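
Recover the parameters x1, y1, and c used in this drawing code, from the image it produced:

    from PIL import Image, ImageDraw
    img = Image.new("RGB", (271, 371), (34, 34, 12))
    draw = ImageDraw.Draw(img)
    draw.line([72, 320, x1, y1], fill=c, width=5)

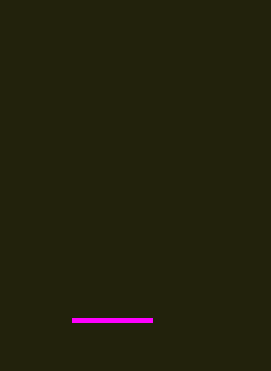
x1 = 152
y1 = 320
c = 'magenta'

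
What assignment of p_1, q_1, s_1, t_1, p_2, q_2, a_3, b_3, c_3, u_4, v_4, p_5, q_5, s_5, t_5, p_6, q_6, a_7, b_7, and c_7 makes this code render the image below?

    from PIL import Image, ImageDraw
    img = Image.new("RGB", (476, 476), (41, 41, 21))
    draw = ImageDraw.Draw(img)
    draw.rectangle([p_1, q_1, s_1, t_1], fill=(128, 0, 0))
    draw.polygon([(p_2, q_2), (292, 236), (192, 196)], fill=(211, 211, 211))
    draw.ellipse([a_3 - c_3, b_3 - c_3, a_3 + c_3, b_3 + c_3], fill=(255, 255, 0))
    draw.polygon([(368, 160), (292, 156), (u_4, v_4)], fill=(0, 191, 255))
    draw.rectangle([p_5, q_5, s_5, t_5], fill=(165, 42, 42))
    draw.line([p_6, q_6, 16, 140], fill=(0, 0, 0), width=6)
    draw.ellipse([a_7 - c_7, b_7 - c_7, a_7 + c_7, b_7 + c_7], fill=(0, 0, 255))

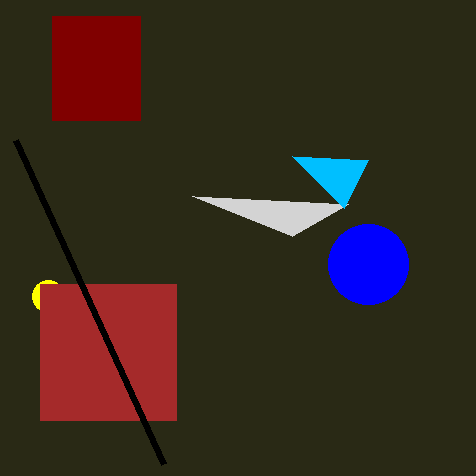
p_1 = 52
q_1 = 16
s_1 = 140
t_1 = 120
p_2 = 348
q_2 = 204
a_3 = 48
b_3 = 296
c_3 = 16
u_4 = 344
v_4 = 208
p_5 = 40
q_5 = 284
s_5 = 176
t_5 = 420
p_6 = 164
q_6 = 464
a_7 = 368
b_7 = 264
c_7 = 40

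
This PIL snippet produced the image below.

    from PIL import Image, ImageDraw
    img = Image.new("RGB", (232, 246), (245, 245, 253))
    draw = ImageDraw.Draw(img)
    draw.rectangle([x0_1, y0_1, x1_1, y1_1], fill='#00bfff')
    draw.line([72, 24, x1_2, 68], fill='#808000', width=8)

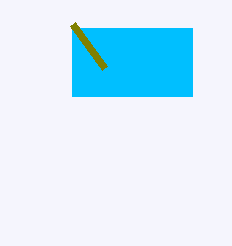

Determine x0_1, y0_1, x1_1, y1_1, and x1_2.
x0_1 = 72
y0_1 = 28
x1_1 = 192
y1_1 = 96
x1_2 = 104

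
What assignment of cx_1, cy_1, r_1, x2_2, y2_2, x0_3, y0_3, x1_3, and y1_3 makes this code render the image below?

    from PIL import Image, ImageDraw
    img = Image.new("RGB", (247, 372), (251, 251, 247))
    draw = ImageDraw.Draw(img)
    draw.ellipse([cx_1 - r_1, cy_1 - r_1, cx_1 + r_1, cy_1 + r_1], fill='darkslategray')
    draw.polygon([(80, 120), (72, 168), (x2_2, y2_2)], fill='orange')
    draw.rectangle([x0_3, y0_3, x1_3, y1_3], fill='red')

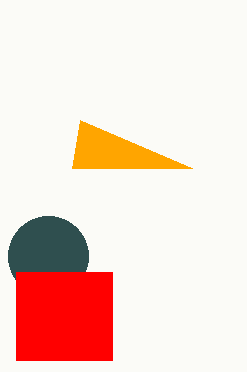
cx_1 = 48; cy_1 = 256; r_1 = 40; x2_2 = 192; y2_2 = 168; x0_3 = 16; y0_3 = 272; x1_3 = 112; y1_3 = 360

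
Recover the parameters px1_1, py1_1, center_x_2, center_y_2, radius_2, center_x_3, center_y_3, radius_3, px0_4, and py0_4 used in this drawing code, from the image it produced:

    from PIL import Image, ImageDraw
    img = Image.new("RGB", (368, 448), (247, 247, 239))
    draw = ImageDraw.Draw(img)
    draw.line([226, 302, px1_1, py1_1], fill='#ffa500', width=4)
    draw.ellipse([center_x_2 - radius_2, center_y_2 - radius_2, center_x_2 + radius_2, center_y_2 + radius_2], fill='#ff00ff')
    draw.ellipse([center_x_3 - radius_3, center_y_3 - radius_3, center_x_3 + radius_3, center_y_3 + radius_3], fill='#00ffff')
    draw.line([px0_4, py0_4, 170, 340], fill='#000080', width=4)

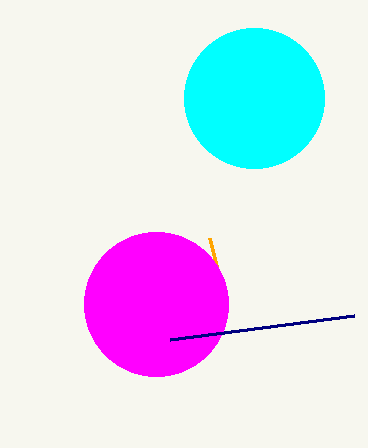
px1_1 = 210; py1_1 = 238; center_x_2 = 156; center_y_2 = 304; radius_2 = 72; center_x_3 = 254; center_y_3 = 98; radius_3 = 70; px0_4 = 354; py0_4 = 316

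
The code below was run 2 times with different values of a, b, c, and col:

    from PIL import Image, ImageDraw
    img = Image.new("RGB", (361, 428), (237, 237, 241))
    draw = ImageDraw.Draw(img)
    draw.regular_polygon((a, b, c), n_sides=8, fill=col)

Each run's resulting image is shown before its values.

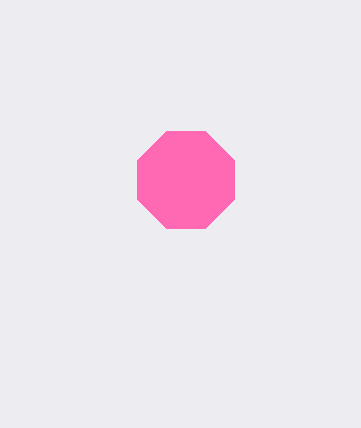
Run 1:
a = 186, b = 180, c = 52, col = 'hotpink'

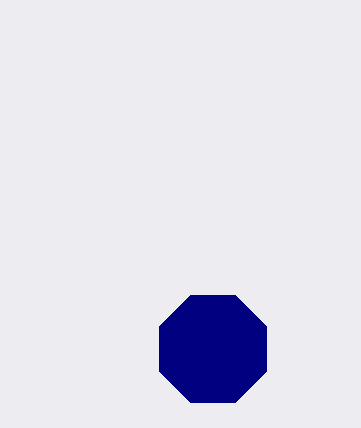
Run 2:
a = 213; b = 349; c = 58; col = 'navy'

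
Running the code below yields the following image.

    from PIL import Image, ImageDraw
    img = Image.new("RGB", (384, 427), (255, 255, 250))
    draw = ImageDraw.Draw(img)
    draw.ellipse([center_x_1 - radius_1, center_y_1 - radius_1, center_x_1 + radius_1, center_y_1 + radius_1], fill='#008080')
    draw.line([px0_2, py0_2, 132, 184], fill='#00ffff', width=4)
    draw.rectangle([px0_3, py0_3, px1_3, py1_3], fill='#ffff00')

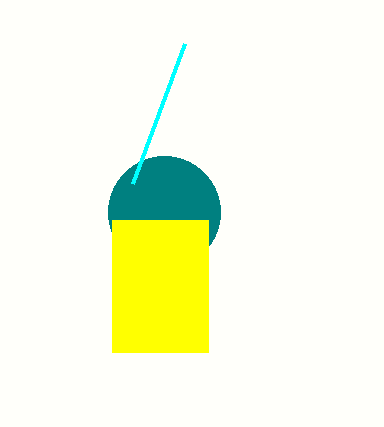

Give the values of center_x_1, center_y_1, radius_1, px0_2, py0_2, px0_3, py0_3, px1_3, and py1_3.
center_x_1 = 164, center_y_1 = 212, radius_1 = 56, px0_2 = 184, py0_2 = 44, px0_3 = 112, py0_3 = 220, px1_3 = 208, py1_3 = 352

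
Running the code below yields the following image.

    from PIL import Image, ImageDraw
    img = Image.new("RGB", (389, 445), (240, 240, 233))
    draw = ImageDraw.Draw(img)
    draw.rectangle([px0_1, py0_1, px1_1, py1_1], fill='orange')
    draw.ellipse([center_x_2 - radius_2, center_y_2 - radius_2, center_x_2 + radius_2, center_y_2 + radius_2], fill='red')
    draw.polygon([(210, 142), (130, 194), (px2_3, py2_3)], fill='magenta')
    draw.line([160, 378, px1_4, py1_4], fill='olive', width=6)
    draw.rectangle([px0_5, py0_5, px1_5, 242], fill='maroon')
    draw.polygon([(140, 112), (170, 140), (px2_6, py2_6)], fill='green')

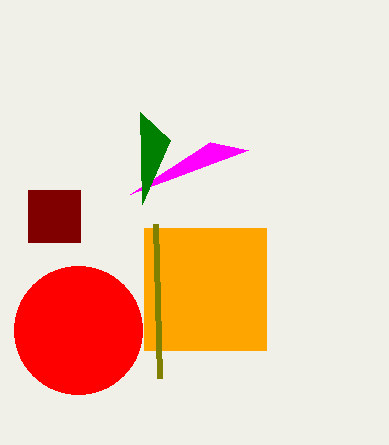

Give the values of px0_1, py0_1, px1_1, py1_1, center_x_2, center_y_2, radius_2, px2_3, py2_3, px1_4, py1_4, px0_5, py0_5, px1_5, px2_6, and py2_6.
px0_1 = 144
py0_1 = 228
px1_1 = 266
py1_1 = 350
center_x_2 = 78
center_y_2 = 330
radius_2 = 64
px2_3 = 248
py2_3 = 150
px1_4 = 156
py1_4 = 224
px0_5 = 28
py0_5 = 190
px1_5 = 80
px2_6 = 142
py2_6 = 204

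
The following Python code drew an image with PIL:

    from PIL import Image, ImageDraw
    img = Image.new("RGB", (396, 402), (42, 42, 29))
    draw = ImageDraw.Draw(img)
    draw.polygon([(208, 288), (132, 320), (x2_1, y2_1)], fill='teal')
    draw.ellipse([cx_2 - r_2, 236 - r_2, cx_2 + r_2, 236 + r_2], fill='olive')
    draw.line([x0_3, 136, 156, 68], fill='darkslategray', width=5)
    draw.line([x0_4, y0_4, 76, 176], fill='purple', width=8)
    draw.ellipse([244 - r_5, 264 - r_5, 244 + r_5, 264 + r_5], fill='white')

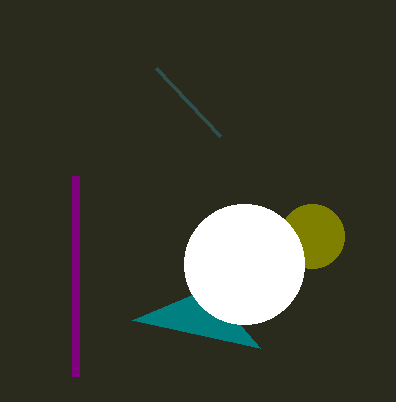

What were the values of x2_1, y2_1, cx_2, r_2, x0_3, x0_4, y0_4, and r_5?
x2_1 = 260, y2_1 = 348, cx_2 = 312, r_2 = 32, x0_3 = 220, x0_4 = 76, y0_4 = 376, r_5 = 60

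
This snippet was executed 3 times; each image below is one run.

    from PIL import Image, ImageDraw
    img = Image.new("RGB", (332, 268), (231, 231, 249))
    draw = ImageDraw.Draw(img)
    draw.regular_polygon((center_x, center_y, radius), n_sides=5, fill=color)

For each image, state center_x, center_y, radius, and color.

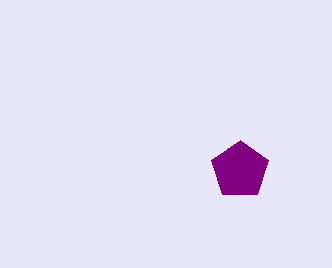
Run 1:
center_x = 240; center_y = 170; radius = 30; color = 'purple'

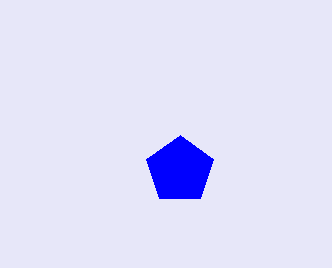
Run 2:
center_x = 180, center_y = 170, radius = 35, color = 'blue'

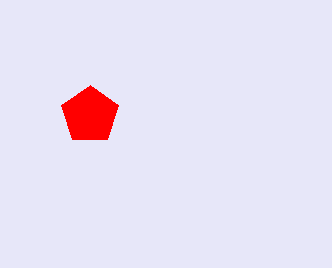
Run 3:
center_x = 90; center_y = 115; radius = 30; color = 'red'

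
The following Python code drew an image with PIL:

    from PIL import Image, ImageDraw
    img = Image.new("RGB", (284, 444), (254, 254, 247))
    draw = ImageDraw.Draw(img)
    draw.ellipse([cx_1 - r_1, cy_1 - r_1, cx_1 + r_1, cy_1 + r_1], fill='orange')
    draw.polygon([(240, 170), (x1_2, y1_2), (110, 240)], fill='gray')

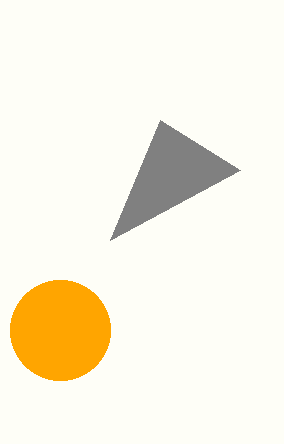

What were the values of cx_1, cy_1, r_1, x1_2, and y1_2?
cx_1 = 60; cy_1 = 330; r_1 = 50; x1_2 = 160; y1_2 = 120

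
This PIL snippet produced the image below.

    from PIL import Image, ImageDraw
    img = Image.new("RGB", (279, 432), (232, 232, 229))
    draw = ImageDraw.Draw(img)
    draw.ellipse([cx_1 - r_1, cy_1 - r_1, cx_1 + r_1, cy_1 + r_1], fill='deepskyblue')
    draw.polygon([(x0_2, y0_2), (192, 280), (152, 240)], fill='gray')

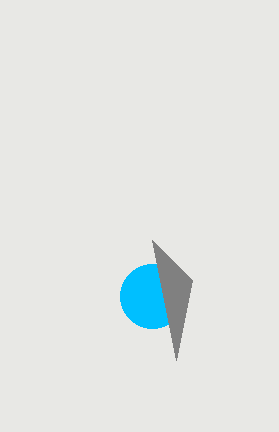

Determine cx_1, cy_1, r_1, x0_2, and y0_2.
cx_1 = 152, cy_1 = 296, r_1 = 32, x0_2 = 176, y0_2 = 360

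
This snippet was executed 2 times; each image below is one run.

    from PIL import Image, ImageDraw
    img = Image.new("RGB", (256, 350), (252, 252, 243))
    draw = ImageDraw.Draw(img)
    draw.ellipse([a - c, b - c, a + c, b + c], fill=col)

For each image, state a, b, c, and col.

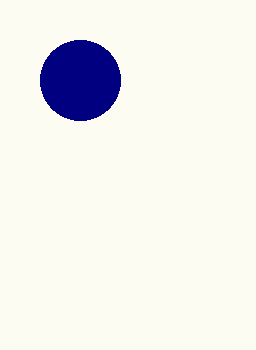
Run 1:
a = 80, b = 80, c = 40, col = 'navy'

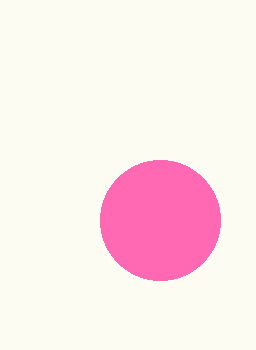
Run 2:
a = 160; b = 220; c = 60; col = 'hotpink'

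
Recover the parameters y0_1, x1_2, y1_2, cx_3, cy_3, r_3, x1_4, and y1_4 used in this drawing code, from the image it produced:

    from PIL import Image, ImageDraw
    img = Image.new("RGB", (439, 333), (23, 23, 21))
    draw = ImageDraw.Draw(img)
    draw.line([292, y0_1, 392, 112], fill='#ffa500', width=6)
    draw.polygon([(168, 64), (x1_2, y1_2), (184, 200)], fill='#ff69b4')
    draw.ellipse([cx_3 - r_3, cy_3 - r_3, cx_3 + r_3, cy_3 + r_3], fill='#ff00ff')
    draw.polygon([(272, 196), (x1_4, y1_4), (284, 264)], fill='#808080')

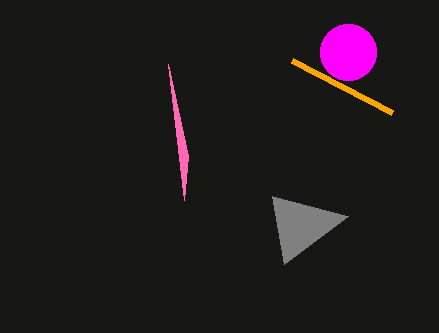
y0_1 = 60, x1_2 = 188, y1_2 = 156, cx_3 = 348, cy_3 = 52, r_3 = 28, x1_4 = 348, y1_4 = 216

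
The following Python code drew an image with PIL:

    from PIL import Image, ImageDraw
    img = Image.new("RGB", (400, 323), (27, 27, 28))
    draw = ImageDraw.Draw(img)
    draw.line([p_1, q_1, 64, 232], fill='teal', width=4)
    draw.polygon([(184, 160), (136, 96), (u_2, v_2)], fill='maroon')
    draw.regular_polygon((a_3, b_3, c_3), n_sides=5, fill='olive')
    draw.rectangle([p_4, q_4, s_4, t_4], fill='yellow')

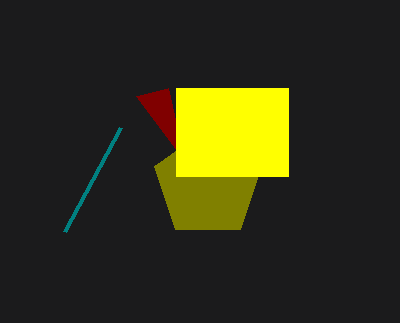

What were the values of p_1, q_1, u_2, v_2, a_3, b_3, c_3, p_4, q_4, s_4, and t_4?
p_1 = 120
q_1 = 128
u_2 = 168
v_2 = 88
a_3 = 208
b_3 = 184
c_3 = 56
p_4 = 176
q_4 = 88
s_4 = 288
t_4 = 176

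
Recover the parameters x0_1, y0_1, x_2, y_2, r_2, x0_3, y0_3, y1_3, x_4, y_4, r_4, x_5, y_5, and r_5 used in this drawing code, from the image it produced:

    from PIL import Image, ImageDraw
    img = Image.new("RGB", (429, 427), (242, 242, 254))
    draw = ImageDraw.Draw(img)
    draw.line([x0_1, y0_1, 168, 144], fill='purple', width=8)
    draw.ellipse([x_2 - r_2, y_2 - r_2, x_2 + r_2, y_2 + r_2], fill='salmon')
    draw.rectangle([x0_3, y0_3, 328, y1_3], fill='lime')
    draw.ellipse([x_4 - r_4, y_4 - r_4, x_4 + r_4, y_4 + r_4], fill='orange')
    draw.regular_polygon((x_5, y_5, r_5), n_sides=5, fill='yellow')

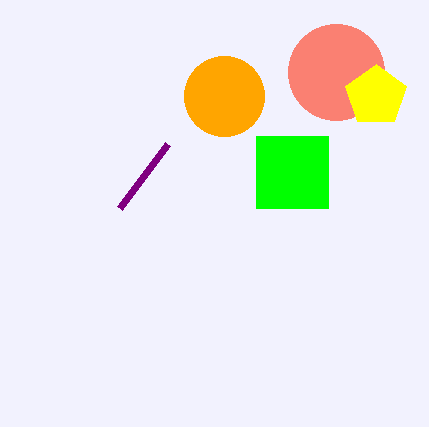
x0_1 = 120
y0_1 = 208
x_2 = 336
y_2 = 72
r_2 = 48
x0_3 = 256
y0_3 = 136
y1_3 = 208
x_4 = 224
y_4 = 96
r_4 = 40
x_5 = 376
y_5 = 96
r_5 = 32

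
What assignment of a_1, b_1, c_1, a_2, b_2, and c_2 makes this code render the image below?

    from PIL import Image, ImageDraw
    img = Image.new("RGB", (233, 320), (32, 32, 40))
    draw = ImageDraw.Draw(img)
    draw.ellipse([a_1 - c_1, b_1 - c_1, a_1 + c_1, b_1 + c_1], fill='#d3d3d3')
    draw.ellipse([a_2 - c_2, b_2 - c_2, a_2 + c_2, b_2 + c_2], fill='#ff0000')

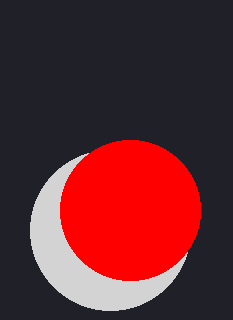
a_1 = 110; b_1 = 230; c_1 = 80; a_2 = 130; b_2 = 210; c_2 = 70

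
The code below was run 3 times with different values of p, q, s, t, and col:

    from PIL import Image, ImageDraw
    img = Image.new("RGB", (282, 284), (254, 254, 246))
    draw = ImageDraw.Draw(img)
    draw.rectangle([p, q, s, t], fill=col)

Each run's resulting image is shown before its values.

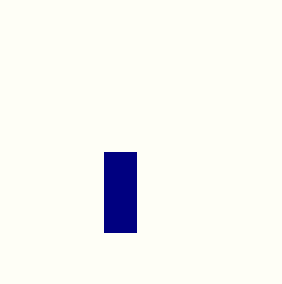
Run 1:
p = 104; q = 152; s = 136; t = 232; col = 'navy'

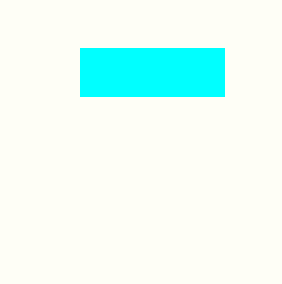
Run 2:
p = 80; q = 48; s = 224; t = 96; col = 'cyan'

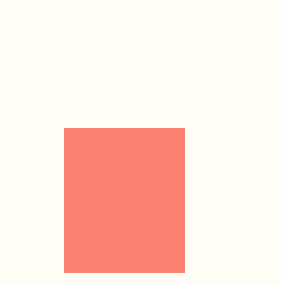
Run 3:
p = 64
q = 128
s = 184
t = 272
col = 'salmon'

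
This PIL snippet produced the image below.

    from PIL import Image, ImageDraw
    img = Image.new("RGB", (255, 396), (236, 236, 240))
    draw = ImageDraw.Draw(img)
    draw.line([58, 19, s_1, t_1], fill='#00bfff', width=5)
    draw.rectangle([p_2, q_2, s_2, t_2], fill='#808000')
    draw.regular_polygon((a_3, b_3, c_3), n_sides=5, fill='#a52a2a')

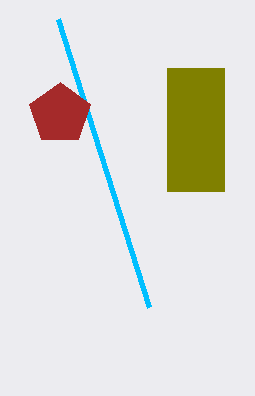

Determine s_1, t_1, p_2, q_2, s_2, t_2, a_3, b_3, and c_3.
s_1 = 149
t_1 = 307
p_2 = 167
q_2 = 68
s_2 = 224
t_2 = 191
a_3 = 60
b_3 = 114
c_3 = 32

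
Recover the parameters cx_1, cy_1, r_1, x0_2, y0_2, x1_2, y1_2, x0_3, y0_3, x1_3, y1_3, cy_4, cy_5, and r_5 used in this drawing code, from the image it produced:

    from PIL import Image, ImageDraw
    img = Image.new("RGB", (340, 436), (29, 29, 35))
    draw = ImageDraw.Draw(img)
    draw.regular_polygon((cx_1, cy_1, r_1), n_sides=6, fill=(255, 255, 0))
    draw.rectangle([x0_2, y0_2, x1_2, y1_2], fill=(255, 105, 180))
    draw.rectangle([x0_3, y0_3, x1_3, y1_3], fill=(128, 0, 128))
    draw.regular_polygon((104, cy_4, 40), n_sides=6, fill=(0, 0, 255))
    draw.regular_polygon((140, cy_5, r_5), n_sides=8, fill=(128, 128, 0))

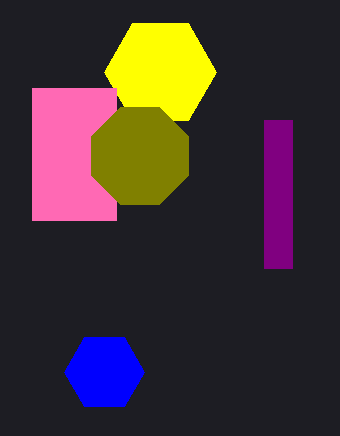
cx_1 = 160; cy_1 = 72; r_1 = 56; x0_2 = 32; y0_2 = 88; x1_2 = 116; y1_2 = 220; x0_3 = 264; y0_3 = 120; x1_3 = 292; y1_3 = 268; cy_4 = 372; cy_5 = 156; r_5 = 52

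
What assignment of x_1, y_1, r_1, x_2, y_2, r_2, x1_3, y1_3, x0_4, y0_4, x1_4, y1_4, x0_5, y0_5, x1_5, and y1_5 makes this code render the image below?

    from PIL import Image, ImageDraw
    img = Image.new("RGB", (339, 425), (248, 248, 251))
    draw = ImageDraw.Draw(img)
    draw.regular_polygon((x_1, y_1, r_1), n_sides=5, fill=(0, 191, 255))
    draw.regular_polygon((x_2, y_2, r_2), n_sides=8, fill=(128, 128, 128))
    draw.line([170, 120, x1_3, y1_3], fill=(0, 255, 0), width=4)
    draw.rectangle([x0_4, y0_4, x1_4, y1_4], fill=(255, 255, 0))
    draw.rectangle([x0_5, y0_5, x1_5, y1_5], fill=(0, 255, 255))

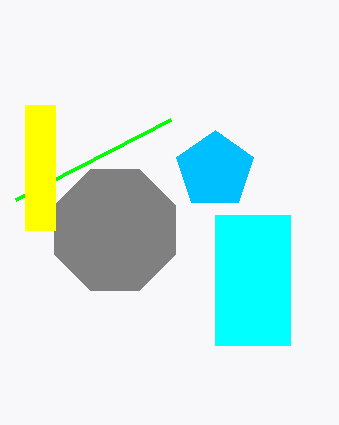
x_1 = 215; y_1 = 170; r_1 = 40; x_2 = 115; y_2 = 230; r_2 = 65; x1_3 = 15; y1_3 = 200; x0_4 = 25; y0_4 = 105; x1_4 = 55; y1_4 = 230; x0_5 = 215; y0_5 = 215; x1_5 = 290; y1_5 = 345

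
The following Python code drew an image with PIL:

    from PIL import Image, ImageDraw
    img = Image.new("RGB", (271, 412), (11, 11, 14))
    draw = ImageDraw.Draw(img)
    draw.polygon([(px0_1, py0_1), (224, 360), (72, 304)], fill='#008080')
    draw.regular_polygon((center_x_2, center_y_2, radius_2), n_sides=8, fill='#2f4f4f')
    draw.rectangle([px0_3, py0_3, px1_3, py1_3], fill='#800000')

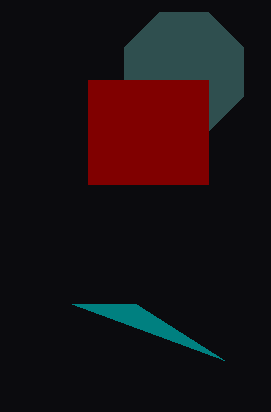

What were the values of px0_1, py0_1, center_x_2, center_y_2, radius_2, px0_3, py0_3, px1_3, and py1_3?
px0_1 = 136
py0_1 = 304
center_x_2 = 184
center_y_2 = 72
radius_2 = 64
px0_3 = 88
py0_3 = 80
px1_3 = 208
py1_3 = 184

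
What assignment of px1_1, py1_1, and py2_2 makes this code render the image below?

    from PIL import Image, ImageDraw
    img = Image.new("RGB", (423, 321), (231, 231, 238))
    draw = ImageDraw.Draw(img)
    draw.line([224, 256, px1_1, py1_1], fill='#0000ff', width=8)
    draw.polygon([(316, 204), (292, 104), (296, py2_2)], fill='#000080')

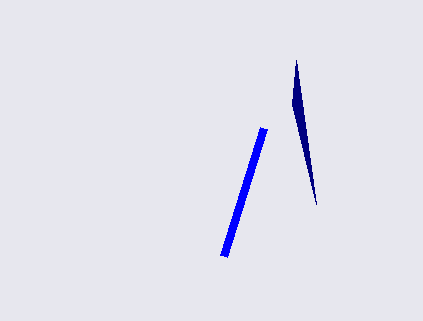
px1_1 = 264
py1_1 = 128
py2_2 = 60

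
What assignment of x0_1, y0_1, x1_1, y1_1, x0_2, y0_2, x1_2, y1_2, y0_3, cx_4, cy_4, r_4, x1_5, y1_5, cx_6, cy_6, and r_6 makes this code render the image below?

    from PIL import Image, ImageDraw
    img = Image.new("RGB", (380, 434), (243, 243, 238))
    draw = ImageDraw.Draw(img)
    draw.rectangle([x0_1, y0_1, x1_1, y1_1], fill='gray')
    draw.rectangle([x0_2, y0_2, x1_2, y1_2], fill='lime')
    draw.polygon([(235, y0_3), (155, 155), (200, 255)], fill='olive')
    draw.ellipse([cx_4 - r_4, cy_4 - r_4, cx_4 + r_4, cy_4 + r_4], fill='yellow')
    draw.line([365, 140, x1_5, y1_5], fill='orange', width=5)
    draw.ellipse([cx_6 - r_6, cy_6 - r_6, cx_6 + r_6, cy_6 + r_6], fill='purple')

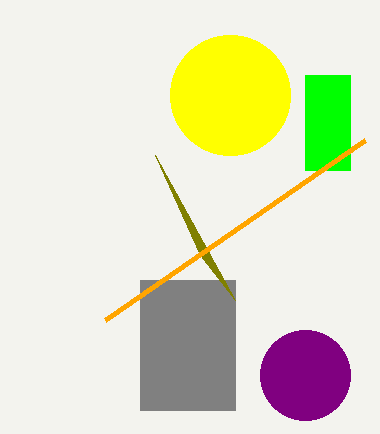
x0_1 = 140
y0_1 = 280
x1_1 = 235
y1_1 = 410
x0_2 = 305
y0_2 = 75
x1_2 = 350
y1_2 = 170
y0_3 = 300
cx_4 = 230
cy_4 = 95
r_4 = 60
x1_5 = 105
y1_5 = 320
cx_6 = 305
cy_6 = 375
r_6 = 45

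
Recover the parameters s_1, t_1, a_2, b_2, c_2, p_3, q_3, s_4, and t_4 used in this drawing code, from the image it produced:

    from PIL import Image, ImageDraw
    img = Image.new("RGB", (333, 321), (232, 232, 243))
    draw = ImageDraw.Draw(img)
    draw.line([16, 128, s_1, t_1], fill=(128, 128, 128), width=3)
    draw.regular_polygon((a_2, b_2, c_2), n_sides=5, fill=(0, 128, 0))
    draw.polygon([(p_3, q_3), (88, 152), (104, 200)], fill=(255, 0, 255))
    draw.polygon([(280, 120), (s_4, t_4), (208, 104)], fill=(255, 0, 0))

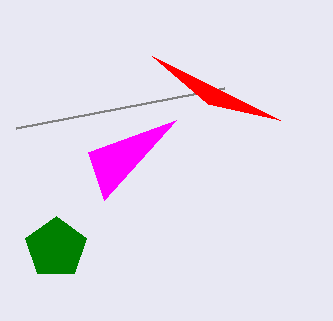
s_1 = 224; t_1 = 88; a_2 = 56; b_2 = 248; c_2 = 32; p_3 = 176; q_3 = 120; s_4 = 152; t_4 = 56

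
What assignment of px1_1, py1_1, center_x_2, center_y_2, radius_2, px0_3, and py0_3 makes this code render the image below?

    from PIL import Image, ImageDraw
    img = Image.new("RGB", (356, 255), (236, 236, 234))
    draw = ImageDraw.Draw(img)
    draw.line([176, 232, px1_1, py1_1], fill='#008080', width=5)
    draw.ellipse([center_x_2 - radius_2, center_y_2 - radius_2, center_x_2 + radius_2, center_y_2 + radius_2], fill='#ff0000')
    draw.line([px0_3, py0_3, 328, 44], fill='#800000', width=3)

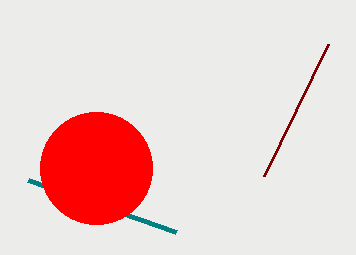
px1_1 = 28; py1_1 = 180; center_x_2 = 96; center_y_2 = 168; radius_2 = 56; px0_3 = 264; py0_3 = 176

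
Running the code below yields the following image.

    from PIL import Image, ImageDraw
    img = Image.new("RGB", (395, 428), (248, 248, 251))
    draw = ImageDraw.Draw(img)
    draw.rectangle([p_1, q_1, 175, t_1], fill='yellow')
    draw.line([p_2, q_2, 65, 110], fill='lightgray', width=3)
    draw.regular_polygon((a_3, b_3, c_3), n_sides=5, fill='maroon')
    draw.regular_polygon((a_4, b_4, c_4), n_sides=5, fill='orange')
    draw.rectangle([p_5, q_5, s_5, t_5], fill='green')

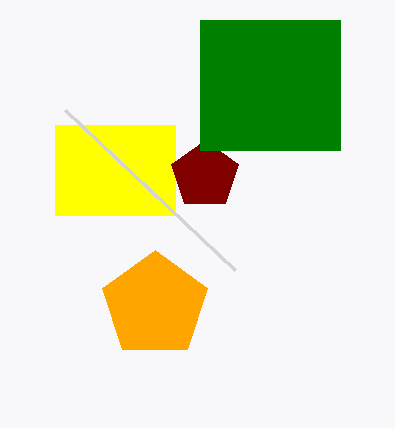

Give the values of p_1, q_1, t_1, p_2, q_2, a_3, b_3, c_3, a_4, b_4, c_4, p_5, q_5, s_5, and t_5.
p_1 = 55
q_1 = 125
t_1 = 215
p_2 = 235
q_2 = 270
a_3 = 205
b_3 = 175
c_3 = 35
a_4 = 155
b_4 = 305
c_4 = 55
p_5 = 200
q_5 = 20
s_5 = 340
t_5 = 150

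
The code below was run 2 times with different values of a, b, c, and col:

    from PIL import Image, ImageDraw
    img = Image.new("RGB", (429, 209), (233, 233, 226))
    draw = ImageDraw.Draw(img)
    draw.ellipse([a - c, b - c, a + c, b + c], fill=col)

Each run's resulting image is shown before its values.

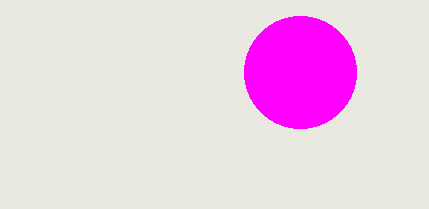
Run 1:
a = 300; b = 72; c = 56; col = 'magenta'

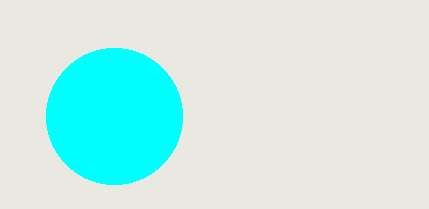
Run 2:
a = 114
b = 116
c = 68
col = 'cyan'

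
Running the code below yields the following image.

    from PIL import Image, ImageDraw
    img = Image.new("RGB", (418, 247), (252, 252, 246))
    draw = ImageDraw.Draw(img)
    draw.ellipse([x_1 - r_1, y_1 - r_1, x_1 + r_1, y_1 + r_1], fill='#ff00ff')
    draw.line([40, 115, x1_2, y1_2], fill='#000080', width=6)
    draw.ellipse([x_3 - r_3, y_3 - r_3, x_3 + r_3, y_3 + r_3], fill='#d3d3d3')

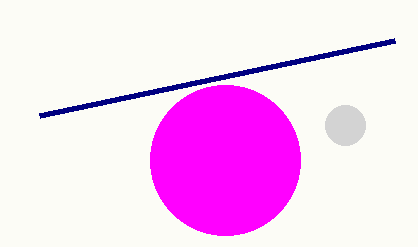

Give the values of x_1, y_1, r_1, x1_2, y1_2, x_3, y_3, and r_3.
x_1 = 225; y_1 = 160; r_1 = 75; x1_2 = 395; y1_2 = 40; x_3 = 345; y_3 = 125; r_3 = 20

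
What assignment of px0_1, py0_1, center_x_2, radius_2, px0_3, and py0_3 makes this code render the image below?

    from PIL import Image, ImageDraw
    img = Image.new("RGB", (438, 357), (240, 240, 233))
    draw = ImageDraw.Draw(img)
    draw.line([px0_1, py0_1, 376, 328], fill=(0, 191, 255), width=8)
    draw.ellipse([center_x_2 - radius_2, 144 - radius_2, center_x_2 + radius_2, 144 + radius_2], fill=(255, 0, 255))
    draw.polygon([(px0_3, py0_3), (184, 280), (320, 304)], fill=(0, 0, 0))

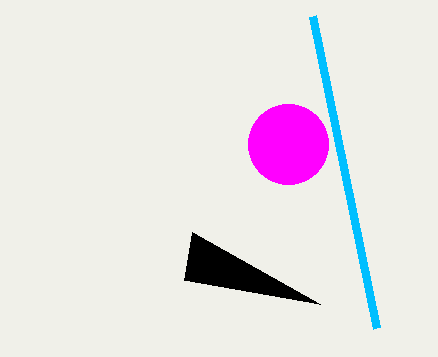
px0_1 = 312; py0_1 = 16; center_x_2 = 288; radius_2 = 40; px0_3 = 192; py0_3 = 232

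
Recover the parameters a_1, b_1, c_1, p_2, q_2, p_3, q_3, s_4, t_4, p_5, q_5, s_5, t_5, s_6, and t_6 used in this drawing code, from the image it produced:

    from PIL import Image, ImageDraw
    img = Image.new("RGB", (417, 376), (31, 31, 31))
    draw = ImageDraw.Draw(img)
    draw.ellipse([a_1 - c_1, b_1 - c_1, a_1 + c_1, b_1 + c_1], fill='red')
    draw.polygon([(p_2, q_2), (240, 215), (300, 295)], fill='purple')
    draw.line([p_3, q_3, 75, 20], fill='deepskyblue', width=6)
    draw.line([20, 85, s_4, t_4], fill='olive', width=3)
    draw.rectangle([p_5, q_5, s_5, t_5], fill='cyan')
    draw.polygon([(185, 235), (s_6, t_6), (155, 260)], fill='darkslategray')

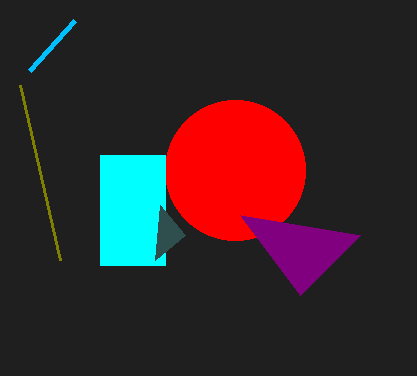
a_1 = 235; b_1 = 170; c_1 = 70; p_2 = 360; q_2 = 235; p_3 = 30; q_3 = 70; s_4 = 60; t_4 = 260; p_5 = 100; q_5 = 155; s_5 = 165; t_5 = 265; s_6 = 160; t_6 = 205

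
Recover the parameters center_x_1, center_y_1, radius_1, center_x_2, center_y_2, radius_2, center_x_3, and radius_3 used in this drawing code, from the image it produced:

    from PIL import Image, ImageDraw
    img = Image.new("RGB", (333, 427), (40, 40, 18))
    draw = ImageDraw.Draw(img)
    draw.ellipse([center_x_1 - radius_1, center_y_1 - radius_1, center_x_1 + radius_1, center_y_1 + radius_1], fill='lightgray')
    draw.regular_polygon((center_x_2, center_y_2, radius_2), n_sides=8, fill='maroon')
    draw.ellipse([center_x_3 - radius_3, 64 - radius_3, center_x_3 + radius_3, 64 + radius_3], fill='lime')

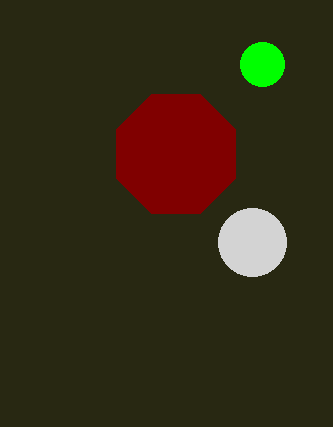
center_x_1 = 252; center_y_1 = 242; radius_1 = 34; center_x_2 = 176; center_y_2 = 154; radius_2 = 64; center_x_3 = 262; radius_3 = 22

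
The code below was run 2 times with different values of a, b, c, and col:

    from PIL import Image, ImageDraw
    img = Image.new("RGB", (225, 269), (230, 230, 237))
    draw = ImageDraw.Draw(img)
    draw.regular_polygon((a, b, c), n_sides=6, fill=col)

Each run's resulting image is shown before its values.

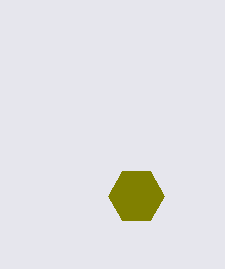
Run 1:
a = 136; b = 196; c = 28; col = 'olive'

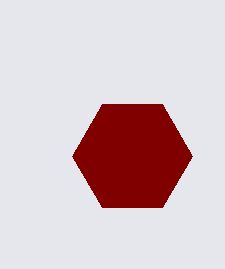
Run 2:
a = 132; b = 156; c = 60; col = 'maroon'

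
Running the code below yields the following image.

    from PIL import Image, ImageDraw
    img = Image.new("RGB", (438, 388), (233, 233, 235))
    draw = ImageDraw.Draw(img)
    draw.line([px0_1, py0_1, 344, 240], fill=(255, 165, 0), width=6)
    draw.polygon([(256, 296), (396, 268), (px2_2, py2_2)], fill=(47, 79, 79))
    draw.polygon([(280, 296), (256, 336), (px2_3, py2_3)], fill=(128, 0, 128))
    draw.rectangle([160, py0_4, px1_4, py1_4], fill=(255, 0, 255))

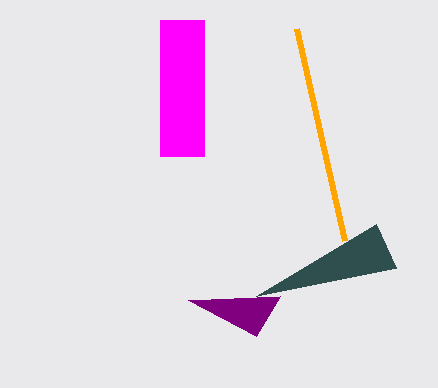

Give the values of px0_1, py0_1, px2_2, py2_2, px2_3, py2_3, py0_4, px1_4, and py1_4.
px0_1 = 296; py0_1 = 28; px2_2 = 376; py2_2 = 224; px2_3 = 188; py2_3 = 300; py0_4 = 20; px1_4 = 204; py1_4 = 156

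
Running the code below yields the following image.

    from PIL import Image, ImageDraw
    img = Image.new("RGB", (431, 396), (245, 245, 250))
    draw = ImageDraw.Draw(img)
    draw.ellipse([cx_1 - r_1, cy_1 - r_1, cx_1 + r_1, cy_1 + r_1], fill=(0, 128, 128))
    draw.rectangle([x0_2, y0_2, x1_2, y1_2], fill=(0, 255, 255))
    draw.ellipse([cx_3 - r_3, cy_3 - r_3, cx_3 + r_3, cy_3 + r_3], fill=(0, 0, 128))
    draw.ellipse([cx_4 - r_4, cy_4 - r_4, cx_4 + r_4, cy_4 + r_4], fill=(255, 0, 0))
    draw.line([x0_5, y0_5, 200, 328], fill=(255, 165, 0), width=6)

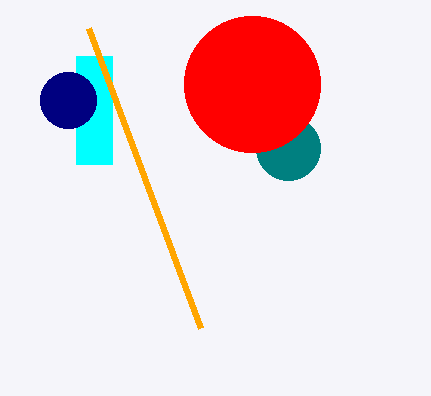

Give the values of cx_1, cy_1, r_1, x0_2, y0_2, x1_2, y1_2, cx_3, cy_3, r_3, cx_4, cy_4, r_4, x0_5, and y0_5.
cx_1 = 288, cy_1 = 148, r_1 = 32, x0_2 = 76, y0_2 = 56, x1_2 = 112, y1_2 = 164, cx_3 = 68, cy_3 = 100, r_3 = 28, cx_4 = 252, cy_4 = 84, r_4 = 68, x0_5 = 88, y0_5 = 28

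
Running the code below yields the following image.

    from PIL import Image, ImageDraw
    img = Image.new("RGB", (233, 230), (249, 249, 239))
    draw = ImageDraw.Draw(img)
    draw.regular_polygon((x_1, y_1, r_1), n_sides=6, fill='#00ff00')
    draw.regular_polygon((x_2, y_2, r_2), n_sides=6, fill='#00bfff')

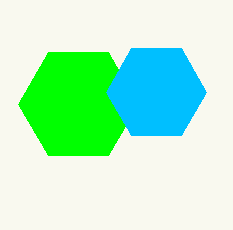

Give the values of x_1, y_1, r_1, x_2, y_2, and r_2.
x_1 = 78
y_1 = 104
r_1 = 60
x_2 = 156
y_2 = 92
r_2 = 50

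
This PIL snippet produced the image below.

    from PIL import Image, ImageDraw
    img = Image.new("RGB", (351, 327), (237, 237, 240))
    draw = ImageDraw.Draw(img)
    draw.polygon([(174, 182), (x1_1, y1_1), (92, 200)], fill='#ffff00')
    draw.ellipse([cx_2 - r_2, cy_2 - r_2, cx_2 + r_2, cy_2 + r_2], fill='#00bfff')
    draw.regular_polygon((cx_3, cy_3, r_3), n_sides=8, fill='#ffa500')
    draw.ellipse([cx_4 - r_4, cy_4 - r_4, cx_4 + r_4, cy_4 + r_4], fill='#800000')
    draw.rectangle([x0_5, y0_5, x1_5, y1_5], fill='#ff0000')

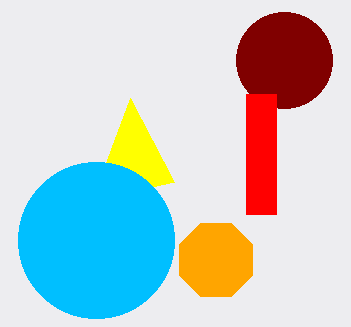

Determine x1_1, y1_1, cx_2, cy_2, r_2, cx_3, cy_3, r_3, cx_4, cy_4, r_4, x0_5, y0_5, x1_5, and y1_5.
x1_1 = 130; y1_1 = 98; cx_2 = 96; cy_2 = 240; r_2 = 78; cx_3 = 216; cy_3 = 260; r_3 = 40; cx_4 = 284; cy_4 = 60; r_4 = 48; x0_5 = 246; y0_5 = 94; x1_5 = 276; y1_5 = 214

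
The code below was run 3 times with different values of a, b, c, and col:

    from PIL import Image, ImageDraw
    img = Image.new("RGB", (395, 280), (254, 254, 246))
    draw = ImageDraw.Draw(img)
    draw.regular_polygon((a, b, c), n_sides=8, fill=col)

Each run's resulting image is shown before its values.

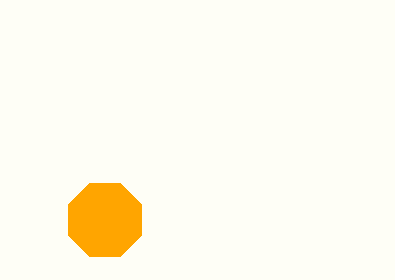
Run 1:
a = 105
b = 220
c = 40
col = 'orange'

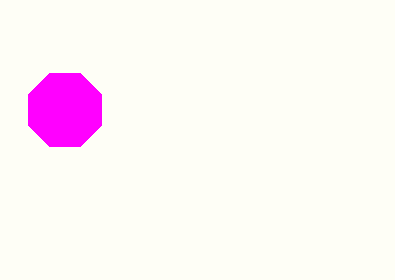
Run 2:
a = 65; b = 110; c = 40; col = 'magenta'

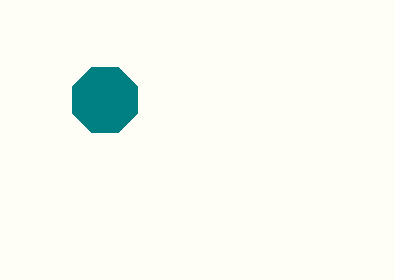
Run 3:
a = 105
b = 100
c = 35
col = 'teal'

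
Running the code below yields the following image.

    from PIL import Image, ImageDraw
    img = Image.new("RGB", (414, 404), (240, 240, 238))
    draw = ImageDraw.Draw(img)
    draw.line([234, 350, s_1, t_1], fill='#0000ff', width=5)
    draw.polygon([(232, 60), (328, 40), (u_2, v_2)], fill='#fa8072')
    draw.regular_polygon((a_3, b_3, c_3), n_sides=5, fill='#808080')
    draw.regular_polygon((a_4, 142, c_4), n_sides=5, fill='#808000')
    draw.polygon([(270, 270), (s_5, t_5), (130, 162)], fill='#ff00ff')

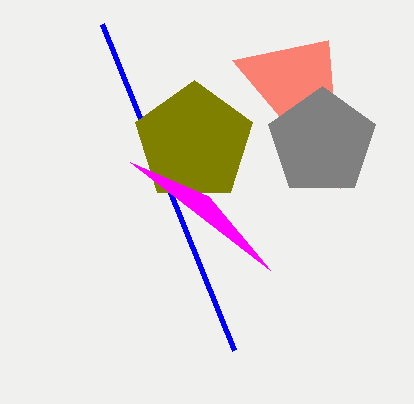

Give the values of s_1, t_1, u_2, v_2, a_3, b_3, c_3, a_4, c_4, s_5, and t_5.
s_1 = 102; t_1 = 24; u_2 = 340; v_2 = 188; a_3 = 322; b_3 = 142; c_3 = 56; a_4 = 194; c_4 = 62; s_5 = 208; t_5 = 196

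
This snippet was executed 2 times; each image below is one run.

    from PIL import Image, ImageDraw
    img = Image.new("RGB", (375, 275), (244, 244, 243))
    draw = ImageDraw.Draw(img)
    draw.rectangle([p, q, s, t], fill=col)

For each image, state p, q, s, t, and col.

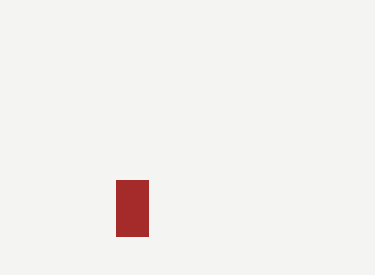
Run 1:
p = 116
q = 180
s = 148
t = 236
col = 'brown'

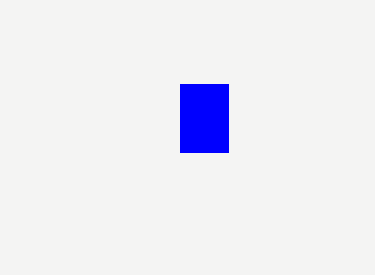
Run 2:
p = 180; q = 84; s = 228; t = 152; col = 'blue'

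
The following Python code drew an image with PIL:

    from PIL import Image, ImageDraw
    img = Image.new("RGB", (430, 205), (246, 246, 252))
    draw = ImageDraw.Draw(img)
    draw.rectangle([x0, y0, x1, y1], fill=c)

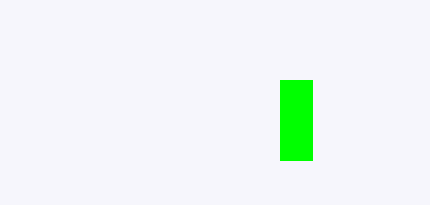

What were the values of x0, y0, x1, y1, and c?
x0 = 280
y0 = 80
x1 = 312
y1 = 160
c = 'lime'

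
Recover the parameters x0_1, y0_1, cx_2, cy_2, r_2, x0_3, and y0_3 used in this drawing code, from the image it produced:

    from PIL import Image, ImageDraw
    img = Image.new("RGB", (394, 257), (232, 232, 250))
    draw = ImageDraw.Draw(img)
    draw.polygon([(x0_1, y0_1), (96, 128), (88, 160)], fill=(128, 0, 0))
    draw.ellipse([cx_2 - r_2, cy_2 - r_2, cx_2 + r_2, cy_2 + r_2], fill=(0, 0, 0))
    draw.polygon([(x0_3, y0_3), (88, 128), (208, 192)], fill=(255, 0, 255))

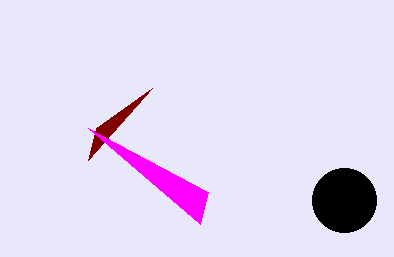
x0_1 = 152
y0_1 = 88
cx_2 = 344
cy_2 = 200
r_2 = 32
x0_3 = 200
y0_3 = 224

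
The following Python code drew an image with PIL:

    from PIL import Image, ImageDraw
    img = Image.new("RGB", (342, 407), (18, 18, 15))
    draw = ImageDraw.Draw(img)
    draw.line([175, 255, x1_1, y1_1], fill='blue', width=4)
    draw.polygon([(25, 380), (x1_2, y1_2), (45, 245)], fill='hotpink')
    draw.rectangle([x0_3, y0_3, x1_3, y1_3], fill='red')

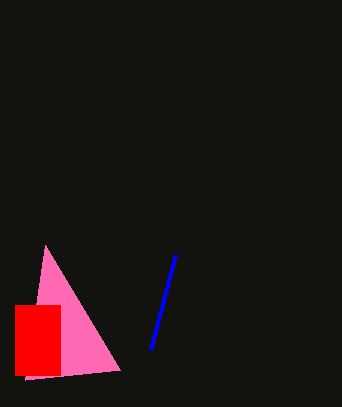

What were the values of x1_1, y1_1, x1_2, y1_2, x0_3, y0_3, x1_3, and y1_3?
x1_1 = 150; y1_1 = 350; x1_2 = 120; y1_2 = 370; x0_3 = 15; y0_3 = 305; x1_3 = 60; y1_3 = 375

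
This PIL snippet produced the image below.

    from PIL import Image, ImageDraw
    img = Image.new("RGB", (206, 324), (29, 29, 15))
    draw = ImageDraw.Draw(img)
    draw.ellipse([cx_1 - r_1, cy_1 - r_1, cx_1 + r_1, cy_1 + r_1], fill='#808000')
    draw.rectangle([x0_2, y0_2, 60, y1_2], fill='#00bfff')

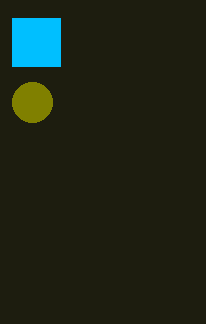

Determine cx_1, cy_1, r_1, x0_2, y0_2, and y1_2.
cx_1 = 32; cy_1 = 102; r_1 = 20; x0_2 = 12; y0_2 = 18; y1_2 = 66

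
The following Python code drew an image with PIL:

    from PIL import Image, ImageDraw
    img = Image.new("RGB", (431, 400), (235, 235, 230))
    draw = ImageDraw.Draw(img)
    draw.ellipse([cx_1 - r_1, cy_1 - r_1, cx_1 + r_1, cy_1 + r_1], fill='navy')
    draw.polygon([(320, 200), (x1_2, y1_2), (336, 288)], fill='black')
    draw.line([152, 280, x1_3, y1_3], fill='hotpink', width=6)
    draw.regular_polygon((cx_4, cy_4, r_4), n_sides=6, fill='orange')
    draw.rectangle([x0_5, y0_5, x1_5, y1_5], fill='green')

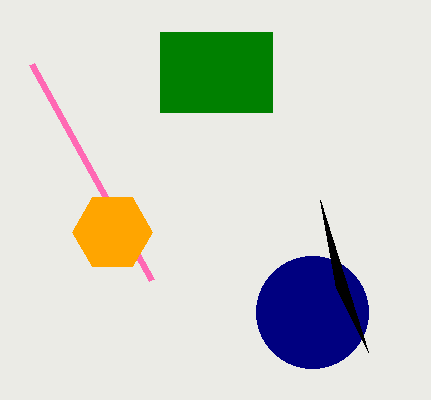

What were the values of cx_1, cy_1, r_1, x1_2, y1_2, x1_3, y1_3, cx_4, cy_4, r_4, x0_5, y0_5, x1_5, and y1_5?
cx_1 = 312, cy_1 = 312, r_1 = 56, x1_2 = 368, y1_2 = 352, x1_3 = 32, y1_3 = 64, cx_4 = 112, cy_4 = 232, r_4 = 40, x0_5 = 160, y0_5 = 32, x1_5 = 272, y1_5 = 112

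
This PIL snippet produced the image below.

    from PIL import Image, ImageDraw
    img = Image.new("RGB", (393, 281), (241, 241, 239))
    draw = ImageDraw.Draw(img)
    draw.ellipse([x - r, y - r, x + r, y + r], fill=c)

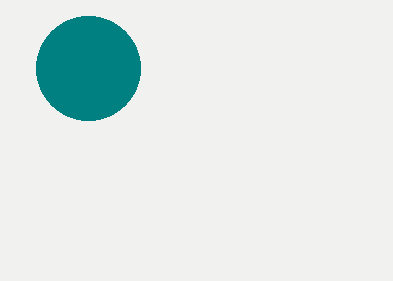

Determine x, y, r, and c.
x = 88; y = 68; r = 52; c = 'teal'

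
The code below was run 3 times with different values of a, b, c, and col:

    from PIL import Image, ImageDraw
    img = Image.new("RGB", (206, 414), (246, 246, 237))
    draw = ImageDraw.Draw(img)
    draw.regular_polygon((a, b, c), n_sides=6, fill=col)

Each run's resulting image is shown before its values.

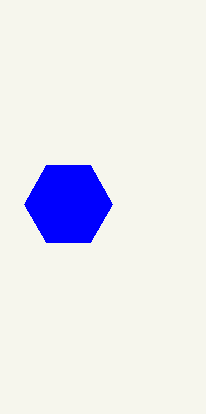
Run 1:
a = 68
b = 204
c = 44
col = 'blue'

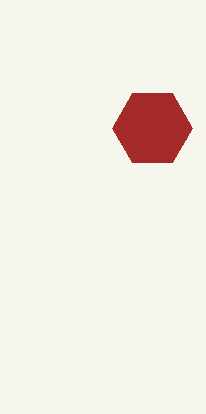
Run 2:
a = 152; b = 128; c = 40; col = 'brown'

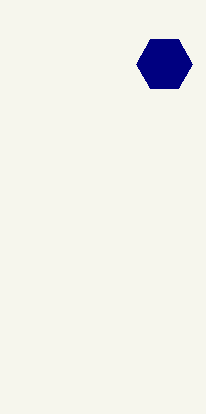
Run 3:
a = 164
b = 64
c = 28
col = 'navy'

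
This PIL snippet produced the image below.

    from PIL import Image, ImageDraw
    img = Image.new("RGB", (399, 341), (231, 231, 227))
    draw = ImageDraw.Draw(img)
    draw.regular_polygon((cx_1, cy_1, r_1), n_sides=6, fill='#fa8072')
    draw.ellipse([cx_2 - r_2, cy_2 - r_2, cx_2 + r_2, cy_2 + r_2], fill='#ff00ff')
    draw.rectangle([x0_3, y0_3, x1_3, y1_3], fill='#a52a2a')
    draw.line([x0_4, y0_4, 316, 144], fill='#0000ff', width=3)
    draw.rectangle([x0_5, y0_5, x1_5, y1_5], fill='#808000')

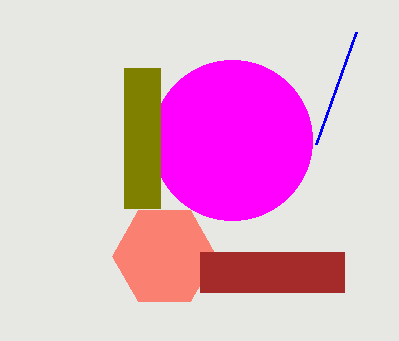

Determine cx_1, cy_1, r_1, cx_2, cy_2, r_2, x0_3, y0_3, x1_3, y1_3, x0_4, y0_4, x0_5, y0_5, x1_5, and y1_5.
cx_1 = 164
cy_1 = 256
r_1 = 52
cx_2 = 232
cy_2 = 140
r_2 = 80
x0_3 = 200
y0_3 = 252
x1_3 = 344
y1_3 = 292
x0_4 = 356
y0_4 = 32
x0_5 = 124
y0_5 = 68
x1_5 = 160
y1_5 = 208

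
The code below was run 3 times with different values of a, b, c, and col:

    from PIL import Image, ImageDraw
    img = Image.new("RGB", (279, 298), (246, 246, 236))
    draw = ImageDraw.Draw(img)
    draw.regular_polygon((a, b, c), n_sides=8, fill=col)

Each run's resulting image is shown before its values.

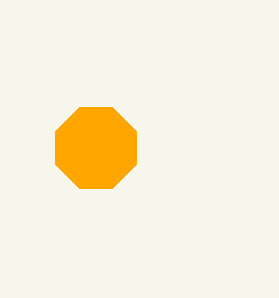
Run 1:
a = 96, b = 148, c = 44, col = 'orange'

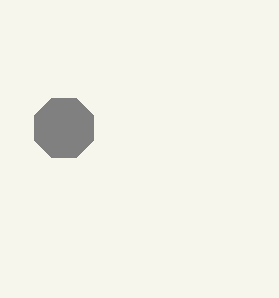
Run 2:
a = 64
b = 128
c = 32
col = 'gray'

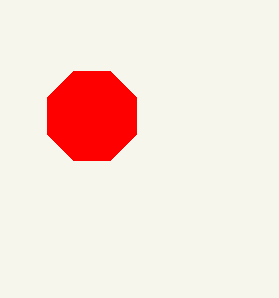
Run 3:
a = 92
b = 116
c = 48
col = 'red'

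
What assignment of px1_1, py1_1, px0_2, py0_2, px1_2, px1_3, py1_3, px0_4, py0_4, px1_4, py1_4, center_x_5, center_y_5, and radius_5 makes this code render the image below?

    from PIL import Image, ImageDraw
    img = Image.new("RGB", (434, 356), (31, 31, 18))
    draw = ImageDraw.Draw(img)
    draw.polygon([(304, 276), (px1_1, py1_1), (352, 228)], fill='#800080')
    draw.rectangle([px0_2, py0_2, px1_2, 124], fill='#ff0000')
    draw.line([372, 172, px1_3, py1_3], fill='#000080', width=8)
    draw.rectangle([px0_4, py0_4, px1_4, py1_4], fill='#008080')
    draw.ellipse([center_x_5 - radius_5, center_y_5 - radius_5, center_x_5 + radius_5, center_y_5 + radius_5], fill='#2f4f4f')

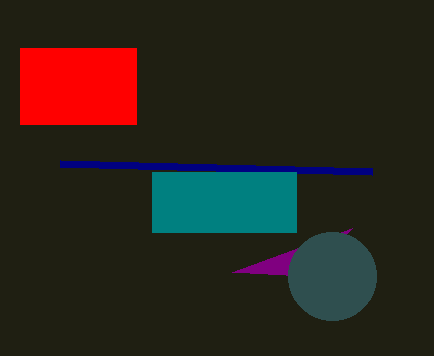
px1_1 = 232
py1_1 = 272
px0_2 = 20
py0_2 = 48
px1_2 = 136
px1_3 = 60
py1_3 = 164
px0_4 = 152
py0_4 = 172
px1_4 = 296
py1_4 = 232
center_x_5 = 332
center_y_5 = 276
radius_5 = 44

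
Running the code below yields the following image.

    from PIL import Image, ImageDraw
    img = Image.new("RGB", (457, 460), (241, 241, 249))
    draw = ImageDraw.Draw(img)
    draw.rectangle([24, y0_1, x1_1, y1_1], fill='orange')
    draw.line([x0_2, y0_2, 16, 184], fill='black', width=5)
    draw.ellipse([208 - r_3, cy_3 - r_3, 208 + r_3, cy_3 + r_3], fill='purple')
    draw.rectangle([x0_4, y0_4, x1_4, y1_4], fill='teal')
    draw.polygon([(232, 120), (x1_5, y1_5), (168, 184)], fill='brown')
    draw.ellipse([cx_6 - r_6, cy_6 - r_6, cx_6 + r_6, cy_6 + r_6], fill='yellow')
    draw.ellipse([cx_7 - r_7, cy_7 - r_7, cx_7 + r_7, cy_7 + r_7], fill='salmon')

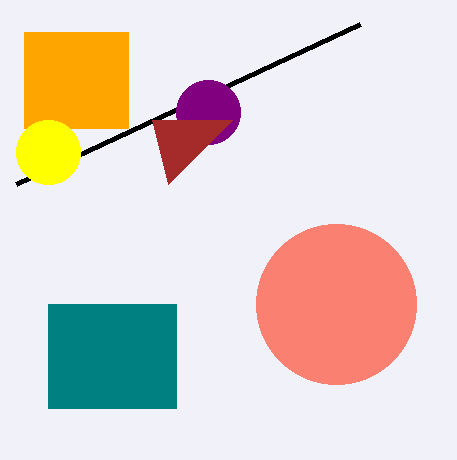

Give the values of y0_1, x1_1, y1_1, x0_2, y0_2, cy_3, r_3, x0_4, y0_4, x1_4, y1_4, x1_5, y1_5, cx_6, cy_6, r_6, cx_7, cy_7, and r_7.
y0_1 = 32
x1_1 = 128
y1_1 = 128
x0_2 = 360
y0_2 = 24
cy_3 = 112
r_3 = 32
x0_4 = 48
y0_4 = 304
x1_4 = 176
y1_4 = 408
x1_5 = 152
y1_5 = 120
cx_6 = 48
cy_6 = 152
r_6 = 32
cx_7 = 336
cy_7 = 304
r_7 = 80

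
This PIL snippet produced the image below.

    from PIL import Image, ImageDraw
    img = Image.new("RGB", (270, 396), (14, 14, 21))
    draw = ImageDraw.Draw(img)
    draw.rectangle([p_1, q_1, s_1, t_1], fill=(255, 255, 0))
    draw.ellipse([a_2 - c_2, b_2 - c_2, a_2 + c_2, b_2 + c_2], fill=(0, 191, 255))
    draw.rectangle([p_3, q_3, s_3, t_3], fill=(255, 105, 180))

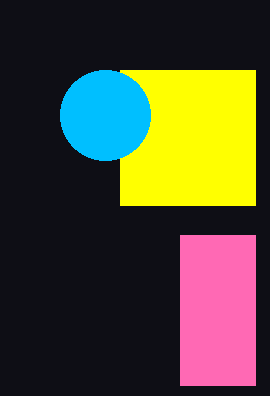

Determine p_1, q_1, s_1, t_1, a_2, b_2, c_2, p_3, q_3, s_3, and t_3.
p_1 = 120, q_1 = 70, s_1 = 255, t_1 = 205, a_2 = 105, b_2 = 115, c_2 = 45, p_3 = 180, q_3 = 235, s_3 = 255, t_3 = 385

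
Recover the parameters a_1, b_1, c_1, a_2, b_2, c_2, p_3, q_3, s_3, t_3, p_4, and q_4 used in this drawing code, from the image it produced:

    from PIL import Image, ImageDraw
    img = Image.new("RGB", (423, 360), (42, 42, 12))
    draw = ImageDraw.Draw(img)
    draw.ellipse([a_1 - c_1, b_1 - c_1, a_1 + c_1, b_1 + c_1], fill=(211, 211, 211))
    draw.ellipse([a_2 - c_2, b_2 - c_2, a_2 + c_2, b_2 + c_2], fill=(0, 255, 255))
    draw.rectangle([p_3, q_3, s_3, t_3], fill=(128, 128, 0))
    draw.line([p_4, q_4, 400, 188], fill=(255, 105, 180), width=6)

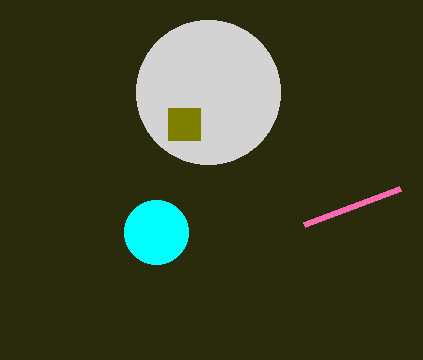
a_1 = 208
b_1 = 92
c_1 = 72
a_2 = 156
b_2 = 232
c_2 = 32
p_3 = 168
q_3 = 108
s_3 = 200
t_3 = 140
p_4 = 304
q_4 = 224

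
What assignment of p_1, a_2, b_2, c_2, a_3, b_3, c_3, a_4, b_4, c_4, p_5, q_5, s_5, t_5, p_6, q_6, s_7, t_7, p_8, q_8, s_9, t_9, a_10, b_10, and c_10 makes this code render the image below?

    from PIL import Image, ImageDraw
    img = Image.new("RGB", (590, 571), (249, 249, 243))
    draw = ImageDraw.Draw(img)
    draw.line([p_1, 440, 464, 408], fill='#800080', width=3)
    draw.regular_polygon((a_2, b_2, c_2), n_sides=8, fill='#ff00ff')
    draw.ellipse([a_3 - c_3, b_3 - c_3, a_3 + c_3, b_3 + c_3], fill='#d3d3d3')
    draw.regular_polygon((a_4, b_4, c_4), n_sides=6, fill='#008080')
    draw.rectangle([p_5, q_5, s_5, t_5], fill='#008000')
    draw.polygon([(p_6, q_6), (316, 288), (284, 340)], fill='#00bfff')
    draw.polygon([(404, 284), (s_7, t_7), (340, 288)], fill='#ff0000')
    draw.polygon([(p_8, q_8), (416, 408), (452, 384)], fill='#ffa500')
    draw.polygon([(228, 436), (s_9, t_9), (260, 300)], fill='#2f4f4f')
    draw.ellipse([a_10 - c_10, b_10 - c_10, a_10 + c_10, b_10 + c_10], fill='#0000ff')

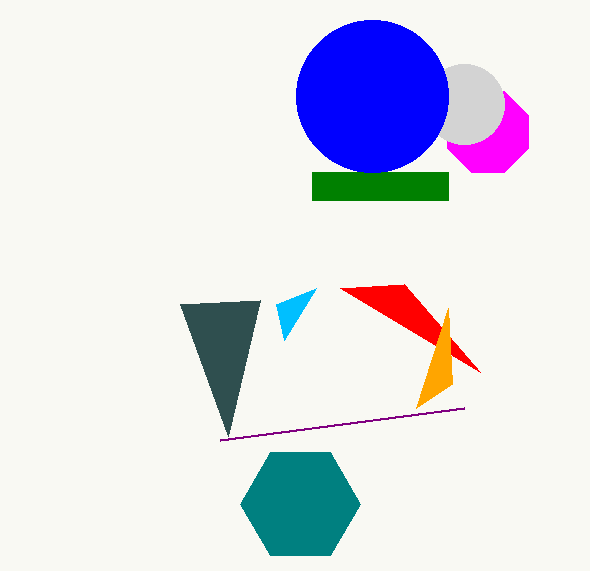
p_1 = 220
a_2 = 488
b_2 = 132
c_2 = 44
a_3 = 464
b_3 = 104
c_3 = 40
a_4 = 300
b_4 = 504
c_4 = 60
p_5 = 312
q_5 = 172
s_5 = 448
t_5 = 200
p_6 = 276
q_6 = 304
s_7 = 480
t_7 = 372
p_8 = 448
q_8 = 308
s_9 = 180
t_9 = 304
a_10 = 372
b_10 = 96
c_10 = 76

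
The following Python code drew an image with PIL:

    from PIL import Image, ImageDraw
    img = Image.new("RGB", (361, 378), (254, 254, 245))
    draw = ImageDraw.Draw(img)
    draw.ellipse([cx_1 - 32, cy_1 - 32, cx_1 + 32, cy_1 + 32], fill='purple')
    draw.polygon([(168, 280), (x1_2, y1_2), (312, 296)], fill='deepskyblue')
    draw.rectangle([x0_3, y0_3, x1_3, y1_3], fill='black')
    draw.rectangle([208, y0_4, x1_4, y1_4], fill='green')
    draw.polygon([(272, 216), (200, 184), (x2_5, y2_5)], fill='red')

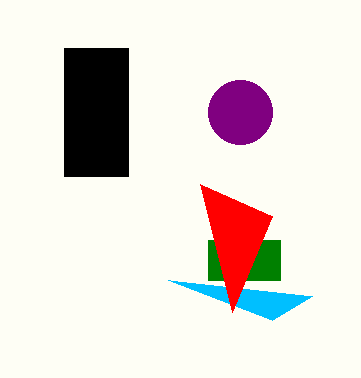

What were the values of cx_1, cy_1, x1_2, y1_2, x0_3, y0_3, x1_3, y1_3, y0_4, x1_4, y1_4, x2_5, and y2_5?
cx_1 = 240; cy_1 = 112; x1_2 = 272; y1_2 = 320; x0_3 = 64; y0_3 = 48; x1_3 = 128; y1_3 = 176; y0_4 = 240; x1_4 = 280; y1_4 = 280; x2_5 = 232; y2_5 = 312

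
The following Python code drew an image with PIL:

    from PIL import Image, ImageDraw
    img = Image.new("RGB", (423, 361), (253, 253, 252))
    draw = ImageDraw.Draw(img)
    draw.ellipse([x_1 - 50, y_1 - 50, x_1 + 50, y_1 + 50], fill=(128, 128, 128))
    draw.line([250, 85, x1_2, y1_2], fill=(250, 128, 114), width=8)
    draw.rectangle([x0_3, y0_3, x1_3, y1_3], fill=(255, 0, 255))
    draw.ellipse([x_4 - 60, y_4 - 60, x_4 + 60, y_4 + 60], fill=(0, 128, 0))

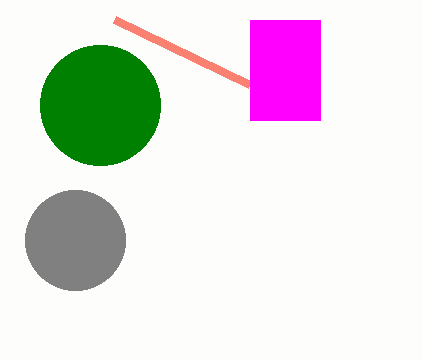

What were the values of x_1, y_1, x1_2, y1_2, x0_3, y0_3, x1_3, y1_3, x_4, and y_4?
x_1 = 75
y_1 = 240
x1_2 = 115
y1_2 = 20
x0_3 = 250
y0_3 = 20
x1_3 = 320
y1_3 = 120
x_4 = 100
y_4 = 105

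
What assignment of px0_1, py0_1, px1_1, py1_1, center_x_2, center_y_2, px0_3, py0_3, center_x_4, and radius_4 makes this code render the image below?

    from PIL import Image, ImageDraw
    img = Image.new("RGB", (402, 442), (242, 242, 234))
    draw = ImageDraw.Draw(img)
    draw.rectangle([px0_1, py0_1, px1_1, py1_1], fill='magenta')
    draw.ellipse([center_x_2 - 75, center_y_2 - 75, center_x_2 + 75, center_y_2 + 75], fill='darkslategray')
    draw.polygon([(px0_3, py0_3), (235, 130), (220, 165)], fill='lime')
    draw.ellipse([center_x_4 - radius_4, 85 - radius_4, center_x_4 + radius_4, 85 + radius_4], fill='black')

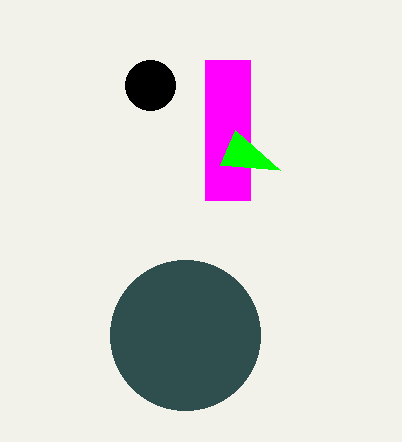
px0_1 = 205
py0_1 = 60
px1_1 = 250
py1_1 = 200
center_x_2 = 185
center_y_2 = 335
px0_3 = 280
py0_3 = 170
center_x_4 = 150
radius_4 = 25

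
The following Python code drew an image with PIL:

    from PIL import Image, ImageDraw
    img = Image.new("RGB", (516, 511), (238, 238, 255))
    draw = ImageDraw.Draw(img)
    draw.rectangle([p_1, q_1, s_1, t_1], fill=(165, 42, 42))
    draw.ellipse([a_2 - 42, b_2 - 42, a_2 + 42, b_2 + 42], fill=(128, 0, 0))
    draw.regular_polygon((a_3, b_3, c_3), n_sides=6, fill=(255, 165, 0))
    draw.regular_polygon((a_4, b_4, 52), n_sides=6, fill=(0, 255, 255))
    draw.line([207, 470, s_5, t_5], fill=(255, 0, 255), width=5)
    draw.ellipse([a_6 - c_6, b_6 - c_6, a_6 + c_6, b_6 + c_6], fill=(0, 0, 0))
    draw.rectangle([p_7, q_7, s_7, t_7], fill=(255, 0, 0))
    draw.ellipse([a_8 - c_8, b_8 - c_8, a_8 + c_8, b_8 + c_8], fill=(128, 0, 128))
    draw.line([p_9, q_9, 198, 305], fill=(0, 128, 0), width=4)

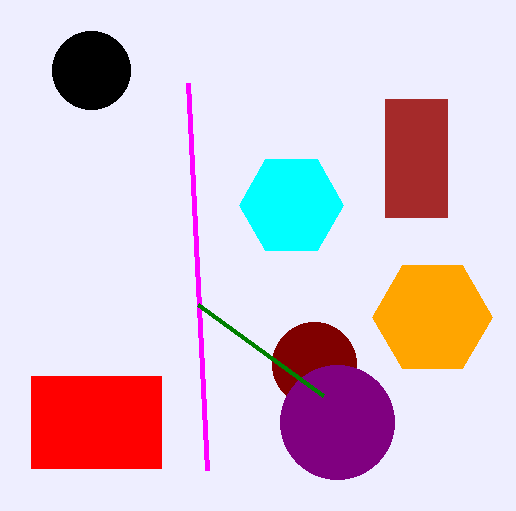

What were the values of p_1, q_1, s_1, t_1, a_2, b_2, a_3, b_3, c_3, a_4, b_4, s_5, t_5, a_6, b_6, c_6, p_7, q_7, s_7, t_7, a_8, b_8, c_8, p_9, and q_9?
p_1 = 385; q_1 = 99; s_1 = 447; t_1 = 217; a_2 = 314; b_2 = 364; a_3 = 432; b_3 = 317; c_3 = 60; a_4 = 291; b_4 = 205; s_5 = 188; t_5 = 83; a_6 = 91; b_6 = 70; c_6 = 39; p_7 = 31; q_7 = 376; s_7 = 161; t_7 = 468; a_8 = 337; b_8 = 422; c_8 = 57; p_9 = 323; q_9 = 396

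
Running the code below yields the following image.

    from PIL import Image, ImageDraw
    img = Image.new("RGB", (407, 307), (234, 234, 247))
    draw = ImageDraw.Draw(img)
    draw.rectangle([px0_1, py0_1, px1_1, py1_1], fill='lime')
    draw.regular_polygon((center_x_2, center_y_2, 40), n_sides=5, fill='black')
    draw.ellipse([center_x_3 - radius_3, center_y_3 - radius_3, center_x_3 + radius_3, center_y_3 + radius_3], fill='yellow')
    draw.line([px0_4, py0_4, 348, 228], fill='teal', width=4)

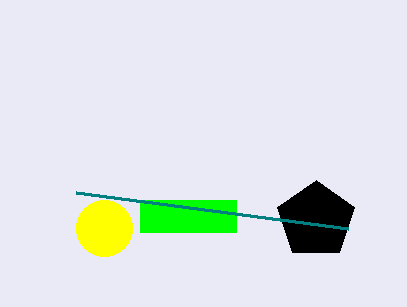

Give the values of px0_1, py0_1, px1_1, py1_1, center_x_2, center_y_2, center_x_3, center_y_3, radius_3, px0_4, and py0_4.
px0_1 = 140
py0_1 = 200
px1_1 = 236
py1_1 = 232
center_x_2 = 316
center_y_2 = 220
center_x_3 = 104
center_y_3 = 228
radius_3 = 28
px0_4 = 76
py0_4 = 192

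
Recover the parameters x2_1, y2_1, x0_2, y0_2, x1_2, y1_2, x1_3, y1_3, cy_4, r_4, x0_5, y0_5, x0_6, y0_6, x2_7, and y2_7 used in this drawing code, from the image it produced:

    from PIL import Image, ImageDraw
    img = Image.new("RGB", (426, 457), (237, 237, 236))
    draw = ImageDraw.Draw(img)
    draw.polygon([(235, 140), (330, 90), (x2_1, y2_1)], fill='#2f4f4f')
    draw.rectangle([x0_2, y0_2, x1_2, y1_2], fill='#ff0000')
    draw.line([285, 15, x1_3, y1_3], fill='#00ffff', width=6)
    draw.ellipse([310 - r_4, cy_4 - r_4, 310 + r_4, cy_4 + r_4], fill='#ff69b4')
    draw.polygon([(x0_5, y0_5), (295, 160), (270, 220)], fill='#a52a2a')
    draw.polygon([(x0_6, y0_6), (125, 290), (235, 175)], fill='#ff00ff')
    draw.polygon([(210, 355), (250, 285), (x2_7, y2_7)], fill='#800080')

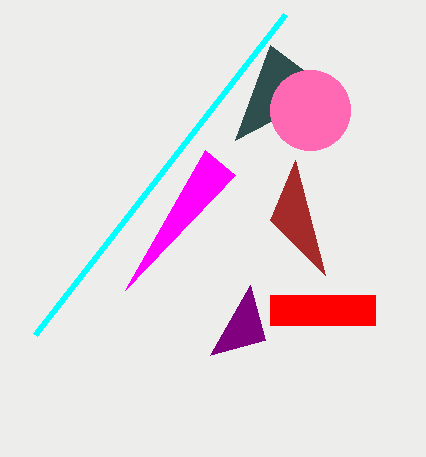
x2_1 = 270; y2_1 = 45; x0_2 = 270; y0_2 = 295; x1_2 = 375; y1_2 = 325; x1_3 = 35; y1_3 = 335; cy_4 = 110; r_4 = 40; x0_5 = 325; y0_5 = 275; x0_6 = 205; y0_6 = 150; x2_7 = 265; y2_7 = 340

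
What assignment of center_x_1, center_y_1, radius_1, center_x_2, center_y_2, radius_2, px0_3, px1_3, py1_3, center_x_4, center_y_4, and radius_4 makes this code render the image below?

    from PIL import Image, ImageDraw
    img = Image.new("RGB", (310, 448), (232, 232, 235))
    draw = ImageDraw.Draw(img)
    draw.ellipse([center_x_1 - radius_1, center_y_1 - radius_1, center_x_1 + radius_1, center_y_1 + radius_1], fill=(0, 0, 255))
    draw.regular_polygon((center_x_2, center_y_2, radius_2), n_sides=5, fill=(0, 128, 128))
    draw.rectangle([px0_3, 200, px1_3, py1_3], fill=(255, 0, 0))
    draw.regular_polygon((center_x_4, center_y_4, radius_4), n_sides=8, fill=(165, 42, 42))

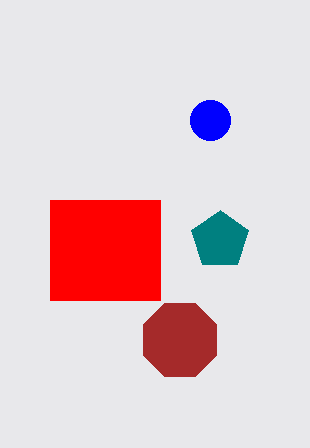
center_x_1 = 210; center_y_1 = 120; radius_1 = 20; center_x_2 = 220; center_y_2 = 240; radius_2 = 30; px0_3 = 50; px1_3 = 160; py1_3 = 300; center_x_4 = 180; center_y_4 = 340; radius_4 = 40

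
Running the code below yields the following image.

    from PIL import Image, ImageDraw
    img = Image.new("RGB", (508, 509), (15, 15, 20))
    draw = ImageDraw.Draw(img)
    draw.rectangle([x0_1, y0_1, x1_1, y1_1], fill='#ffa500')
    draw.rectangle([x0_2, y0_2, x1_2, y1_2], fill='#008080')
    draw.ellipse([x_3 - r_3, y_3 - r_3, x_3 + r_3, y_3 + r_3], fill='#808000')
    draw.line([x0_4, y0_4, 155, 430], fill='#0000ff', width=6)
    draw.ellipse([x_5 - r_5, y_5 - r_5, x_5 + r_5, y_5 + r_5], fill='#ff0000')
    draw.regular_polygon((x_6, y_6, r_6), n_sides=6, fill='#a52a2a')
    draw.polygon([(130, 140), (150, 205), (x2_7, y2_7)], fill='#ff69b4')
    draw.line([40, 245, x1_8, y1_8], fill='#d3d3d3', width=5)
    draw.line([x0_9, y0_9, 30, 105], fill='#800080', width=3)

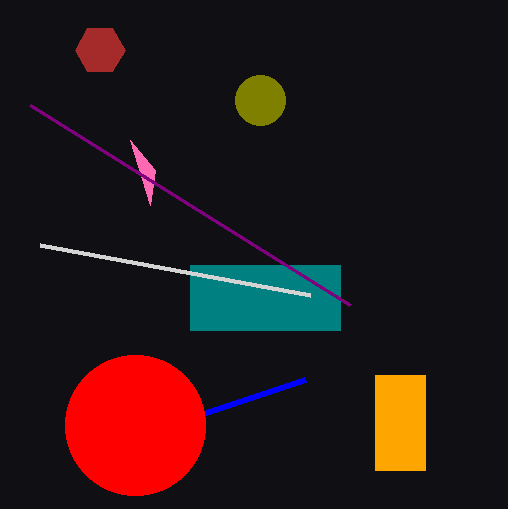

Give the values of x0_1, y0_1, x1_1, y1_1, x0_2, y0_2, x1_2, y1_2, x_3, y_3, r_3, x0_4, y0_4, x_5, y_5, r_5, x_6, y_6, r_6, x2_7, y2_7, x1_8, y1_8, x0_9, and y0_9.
x0_1 = 375
y0_1 = 375
x1_1 = 425
y1_1 = 470
x0_2 = 190
y0_2 = 265
x1_2 = 340
y1_2 = 330
x_3 = 260
y_3 = 100
r_3 = 25
x0_4 = 305
y0_4 = 380
x_5 = 135
y_5 = 425
r_5 = 70
x_6 = 100
y_6 = 50
r_6 = 25
x2_7 = 155
y2_7 = 170
x1_8 = 310
y1_8 = 295
x0_9 = 350
y0_9 = 305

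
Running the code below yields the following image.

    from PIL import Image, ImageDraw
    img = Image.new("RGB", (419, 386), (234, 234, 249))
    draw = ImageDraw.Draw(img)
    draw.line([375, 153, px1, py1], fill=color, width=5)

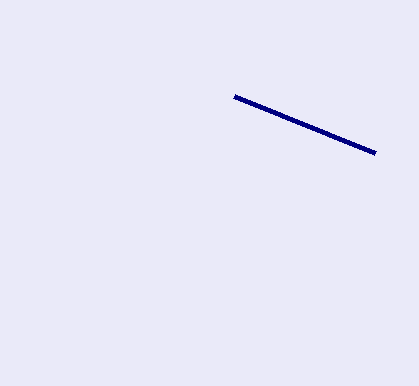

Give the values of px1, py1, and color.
px1 = 234
py1 = 96
color = 'navy'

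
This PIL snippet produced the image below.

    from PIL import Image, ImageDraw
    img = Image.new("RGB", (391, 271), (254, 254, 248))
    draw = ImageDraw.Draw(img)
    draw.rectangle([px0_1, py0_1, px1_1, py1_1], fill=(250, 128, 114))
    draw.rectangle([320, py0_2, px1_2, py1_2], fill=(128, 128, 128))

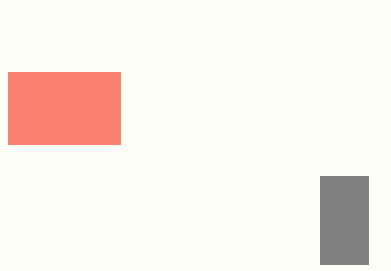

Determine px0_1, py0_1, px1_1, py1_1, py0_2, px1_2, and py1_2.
px0_1 = 8; py0_1 = 72; px1_1 = 120; py1_1 = 144; py0_2 = 176; px1_2 = 368; py1_2 = 264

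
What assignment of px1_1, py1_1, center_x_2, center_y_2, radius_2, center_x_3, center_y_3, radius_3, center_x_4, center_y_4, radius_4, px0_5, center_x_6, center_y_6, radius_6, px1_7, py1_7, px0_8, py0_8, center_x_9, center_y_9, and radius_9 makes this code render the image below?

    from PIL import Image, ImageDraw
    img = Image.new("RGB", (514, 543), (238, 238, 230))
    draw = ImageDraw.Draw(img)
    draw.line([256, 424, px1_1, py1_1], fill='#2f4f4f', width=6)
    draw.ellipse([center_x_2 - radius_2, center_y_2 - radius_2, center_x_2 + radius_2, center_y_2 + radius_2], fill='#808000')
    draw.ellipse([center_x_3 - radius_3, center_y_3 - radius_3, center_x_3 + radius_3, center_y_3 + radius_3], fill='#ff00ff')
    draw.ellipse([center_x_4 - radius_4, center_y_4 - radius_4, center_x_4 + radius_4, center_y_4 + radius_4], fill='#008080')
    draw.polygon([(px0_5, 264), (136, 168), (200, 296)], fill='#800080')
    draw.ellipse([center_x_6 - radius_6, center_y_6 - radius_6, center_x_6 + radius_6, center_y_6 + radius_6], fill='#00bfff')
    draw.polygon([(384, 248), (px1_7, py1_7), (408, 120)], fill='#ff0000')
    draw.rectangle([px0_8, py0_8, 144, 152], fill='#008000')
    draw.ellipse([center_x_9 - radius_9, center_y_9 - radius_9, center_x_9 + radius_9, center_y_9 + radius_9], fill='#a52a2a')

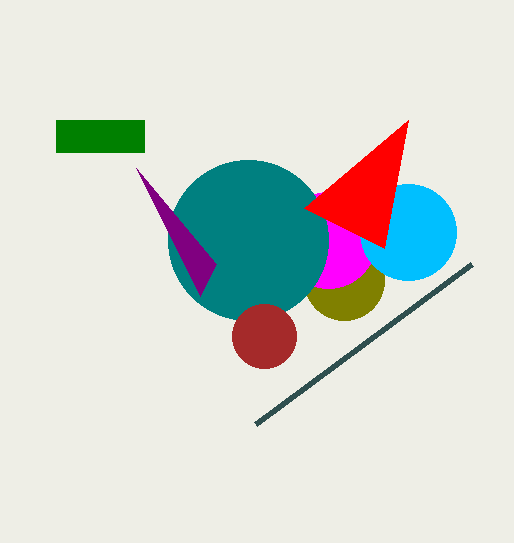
px1_1 = 472
py1_1 = 264
center_x_2 = 344
center_y_2 = 280
radius_2 = 40
center_x_3 = 328
center_y_3 = 240
radius_3 = 48
center_x_4 = 248
center_y_4 = 240
radius_4 = 80
px0_5 = 216
center_x_6 = 408
center_y_6 = 232
radius_6 = 48
px1_7 = 304
py1_7 = 208
px0_8 = 56
py0_8 = 120
center_x_9 = 264
center_y_9 = 336
radius_9 = 32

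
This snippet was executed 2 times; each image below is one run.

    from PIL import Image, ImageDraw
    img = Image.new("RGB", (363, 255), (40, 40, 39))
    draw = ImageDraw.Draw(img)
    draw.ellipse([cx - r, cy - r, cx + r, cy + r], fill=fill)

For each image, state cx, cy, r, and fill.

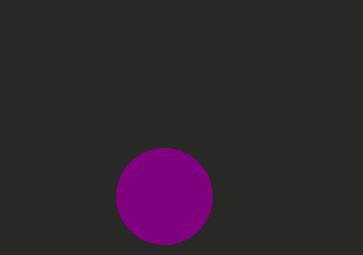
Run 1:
cx = 164, cy = 196, r = 48, fill = 'purple'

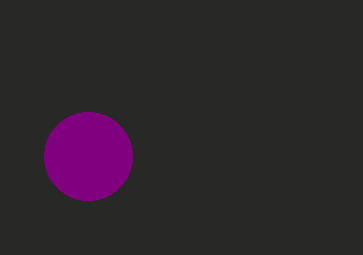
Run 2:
cx = 88
cy = 156
r = 44
fill = 'purple'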